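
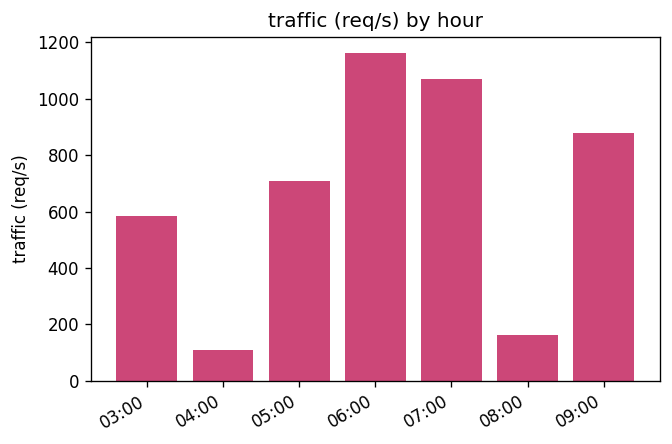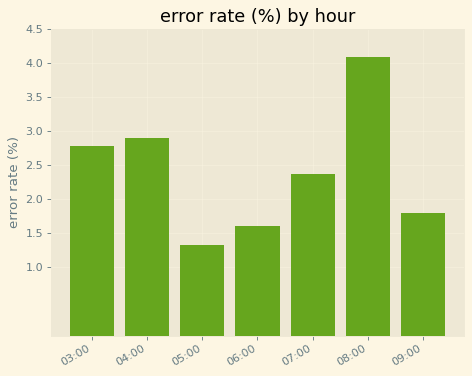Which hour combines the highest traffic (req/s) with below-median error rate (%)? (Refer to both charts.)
06:00

Chart 2 median error rate (%) ≈ 2.5; below-median hours: 05:00, 06:00, 09:00. Among those, 06:00 has the highest traffic (req/s) (≈ 1200).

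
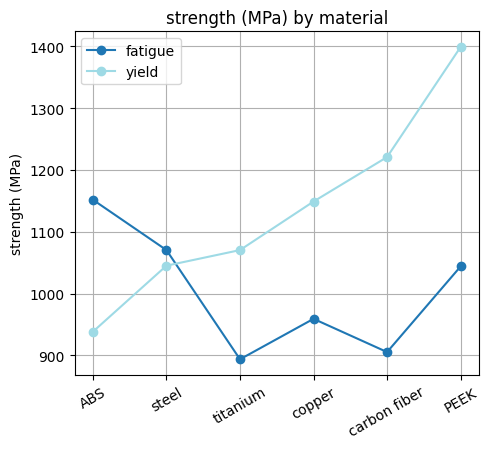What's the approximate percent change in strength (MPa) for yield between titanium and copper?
titanium ≈ 1050, copper ≈ 1150; (1150 − 1050) / 1050 ≈ +9.5%.

≈ +9.5%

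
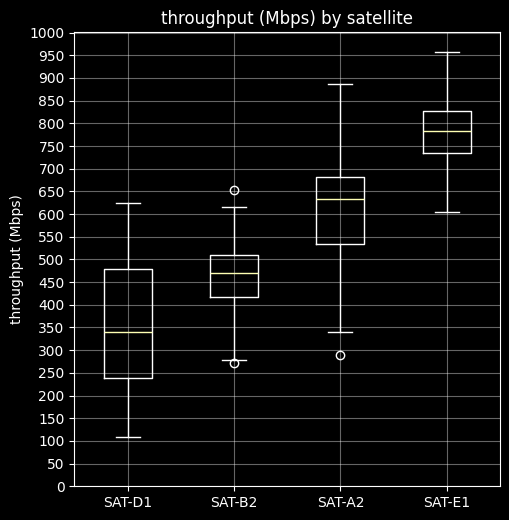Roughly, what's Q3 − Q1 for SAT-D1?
Q3 ≈ 500, Q1 ≈ 250; IQR ≈ 250.

≈ 250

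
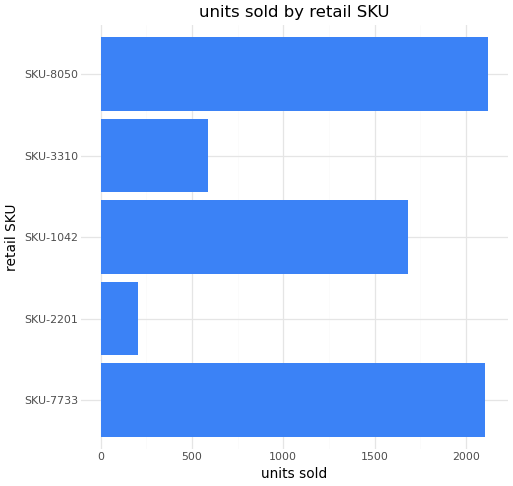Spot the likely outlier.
SKU-2201

SKU-2201 ≈ 200; the rest sit between ≈ 600 and ≈ 2200.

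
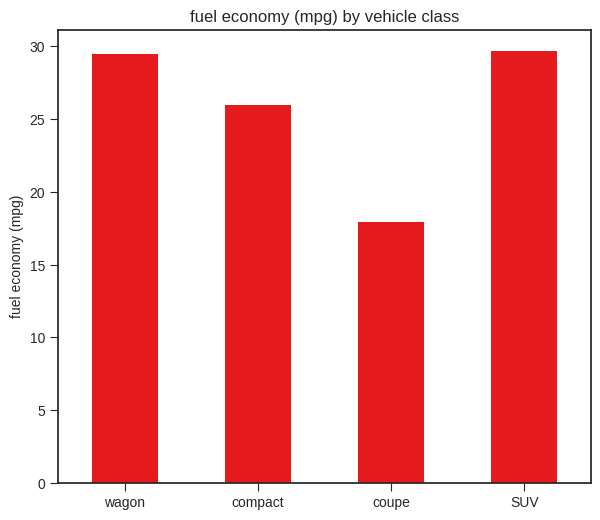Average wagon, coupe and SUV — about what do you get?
(30 + 20 + 30) / 3 ≈ 27.

≈ 27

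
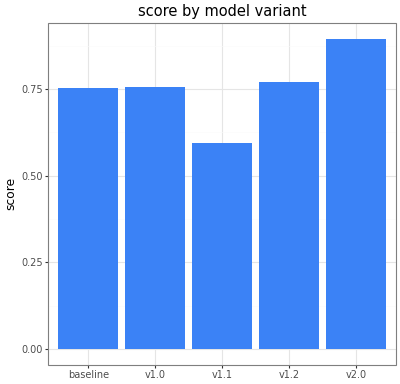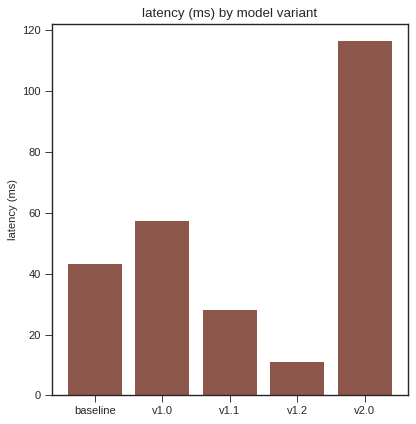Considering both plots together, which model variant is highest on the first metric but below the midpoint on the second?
v1.2

Chart 2 median latency (ms) ≈ 40; below-median model variants: v1.1, v1.2. Among those, v1.2 has the highest score (≈ 0.8).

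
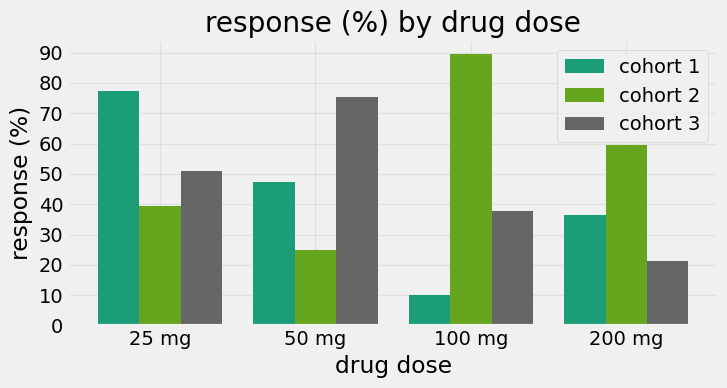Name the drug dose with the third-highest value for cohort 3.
100 mg

Top 4 for cohort 3: 50 mg ≈ 80, 25 mg ≈ 50, 100 mg ≈ 40, 200 mg ≈ 20.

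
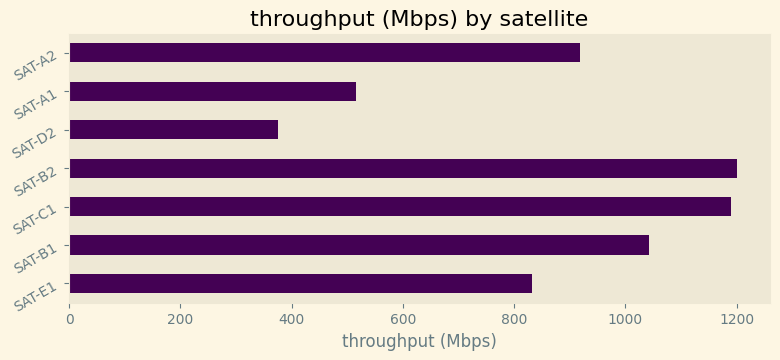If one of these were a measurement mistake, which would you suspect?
SAT-D2 ≈ 400; the rest sit between ≈ 500 and ≈ 1200.

SAT-D2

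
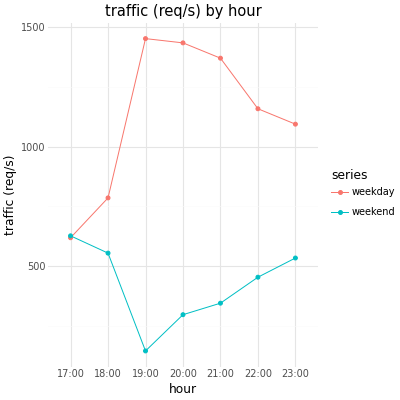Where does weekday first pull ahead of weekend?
17:00: weekday ≈ 600 vs weekend ≈ 600 (not yet); 18:00: weekday ≈ 800 vs weekend ≈ 600 (first crossover).

18:00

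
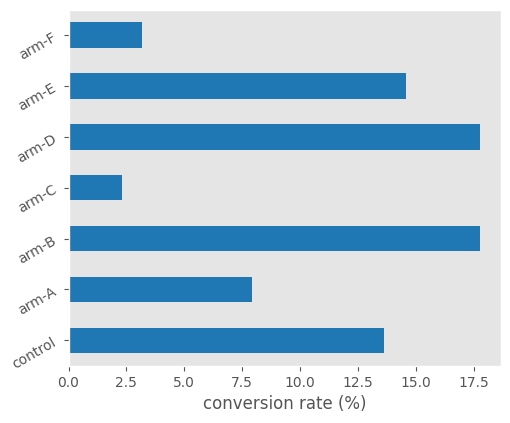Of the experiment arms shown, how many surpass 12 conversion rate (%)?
4

Above 12: control, arm-B, arm-D, arm-E.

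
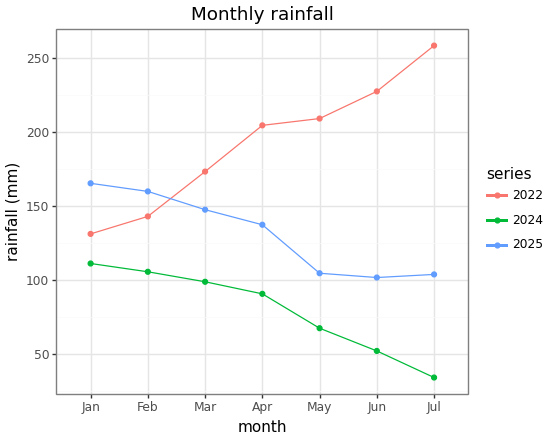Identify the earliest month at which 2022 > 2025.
Mar

Feb: 2022 ≈ 140 vs 2025 ≈ 160 (not yet); Mar: 2022 ≈ 180 vs 2025 ≈ 140 (first crossover).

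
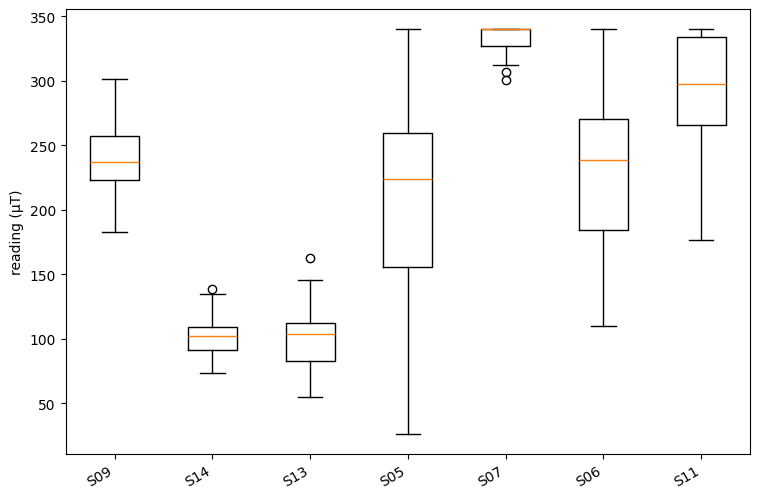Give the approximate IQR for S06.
Q3 ≈ 275, Q1 ≈ 175; IQR ≈ 100.

≈ 100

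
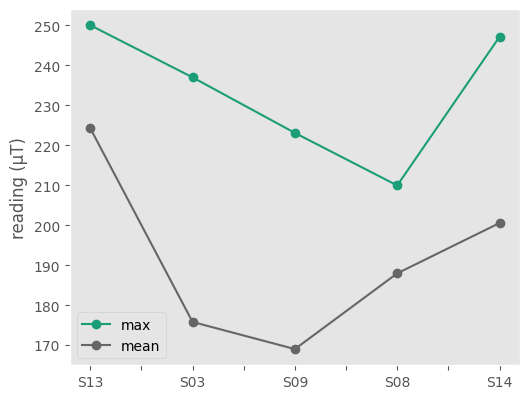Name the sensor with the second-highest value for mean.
Top 3 for mean: S13 ≈ 220, S14 ≈ 200, S08 ≈ 190.

S14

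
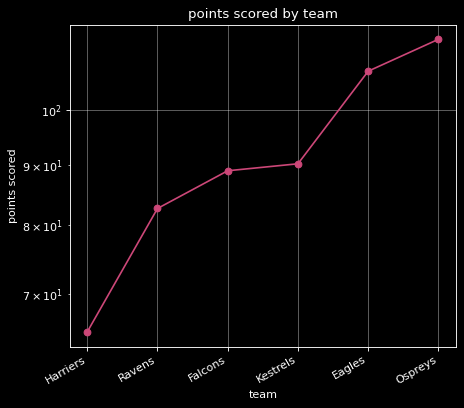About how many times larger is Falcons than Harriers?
≈ 1.38×

Falcons ≈ 90, Harriers ≈ 65; 90/65 ≈ 1.38.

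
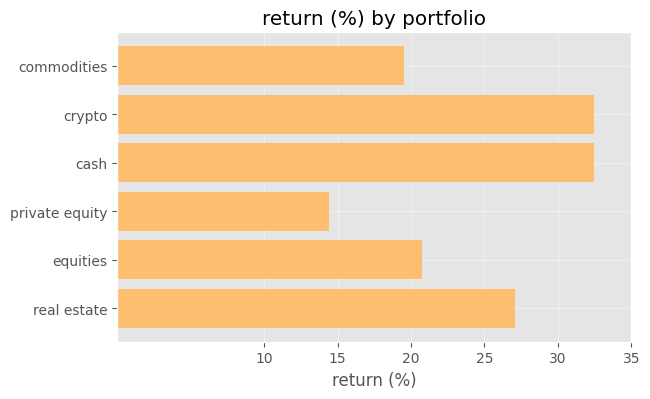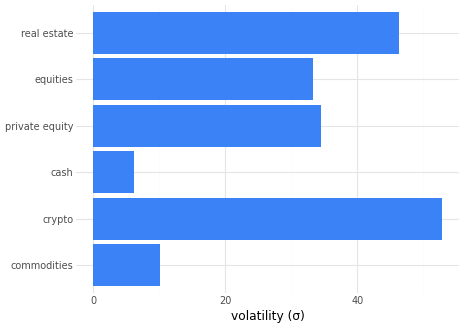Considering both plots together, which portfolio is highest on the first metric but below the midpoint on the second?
Chart 2 median volatility (σ) ≈ 35; below-median portfolios: commodities, cash, equities. Among those, cash has the highest return (%) (≈ 30).

cash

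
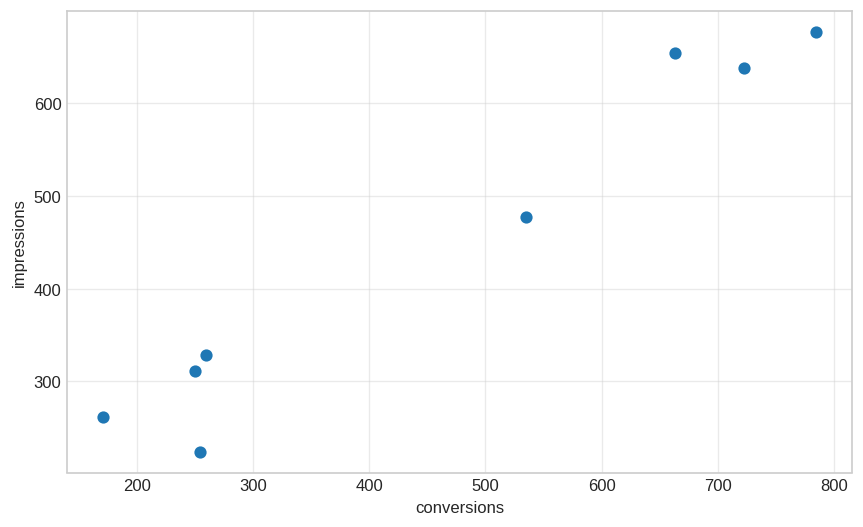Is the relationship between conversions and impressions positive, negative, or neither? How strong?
Points are positively correlated; strong (|r| ≈ 1.0).

positive, strong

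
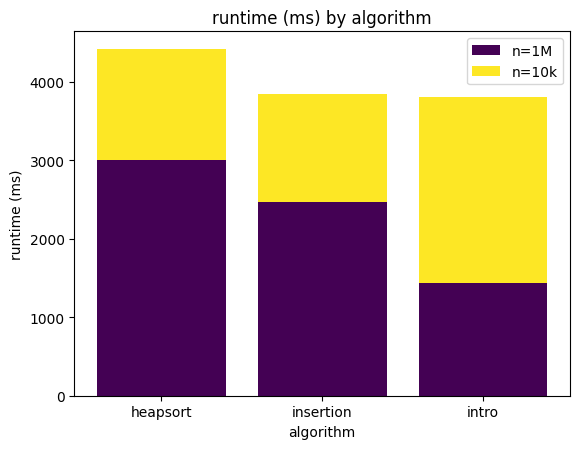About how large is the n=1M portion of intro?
≈ 1500

n=1M top ≈ 1500, bottom ≈ 0; segment ≈ 1500.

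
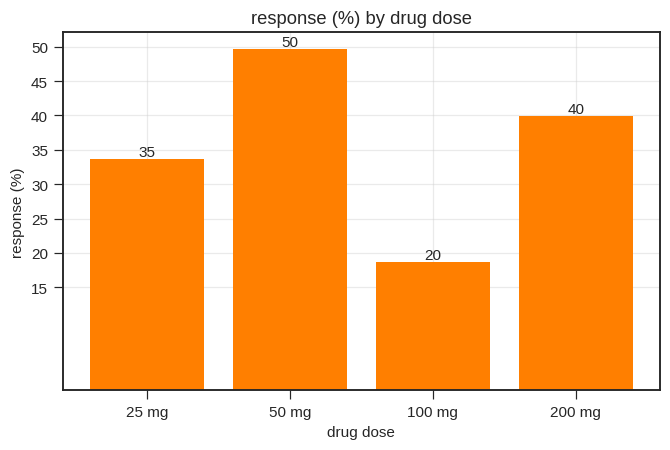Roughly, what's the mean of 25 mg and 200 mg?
(35 + 40) / 2 ≈ 38.

≈ 38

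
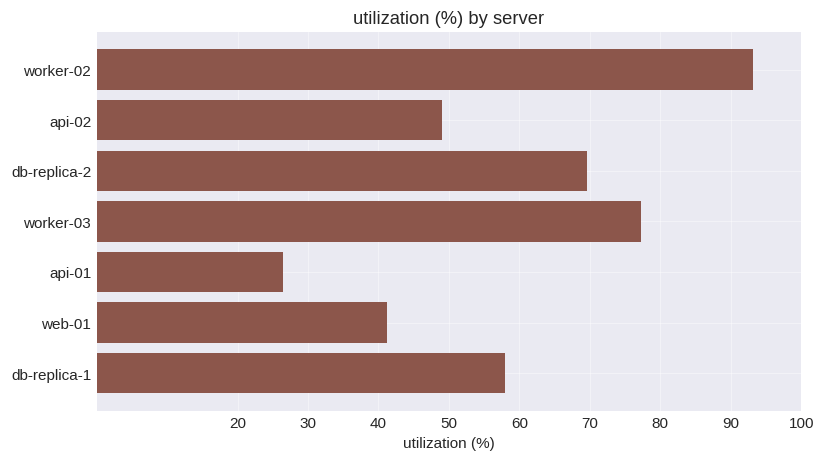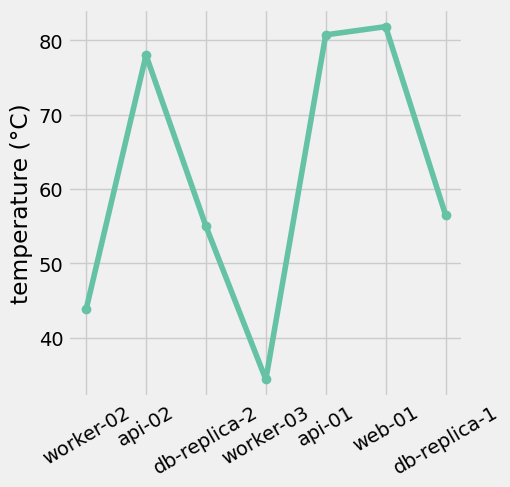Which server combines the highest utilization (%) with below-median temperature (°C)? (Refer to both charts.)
worker-02

Chart 2 median temperature (°C) ≈ 60; below-median servers: worker-02, db-replica-2, worker-03. Among those, worker-02 has the highest utilization (%) (≈ 90).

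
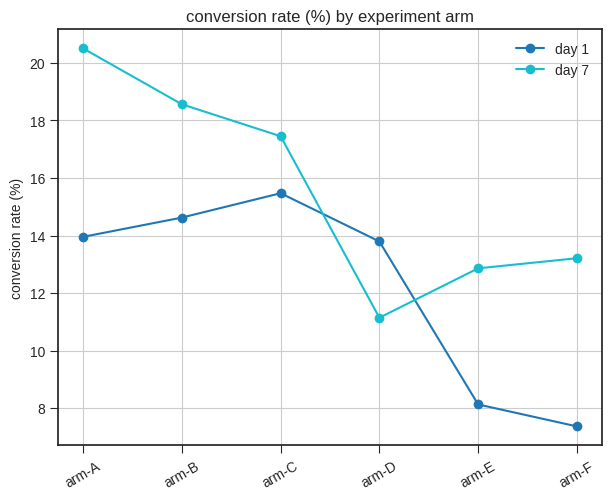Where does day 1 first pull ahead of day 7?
arm-C: day 1 ≈ 16 vs day 7 ≈ 18 (not yet); arm-D: day 1 ≈ 14 vs day 7 ≈ 12 (first crossover).

arm-D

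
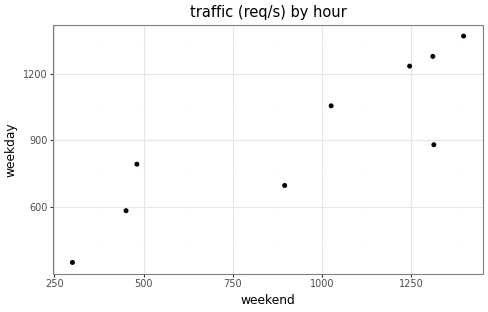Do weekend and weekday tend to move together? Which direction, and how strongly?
positive, strong

Points are positively correlated; strong (|r| ≈ 0.9).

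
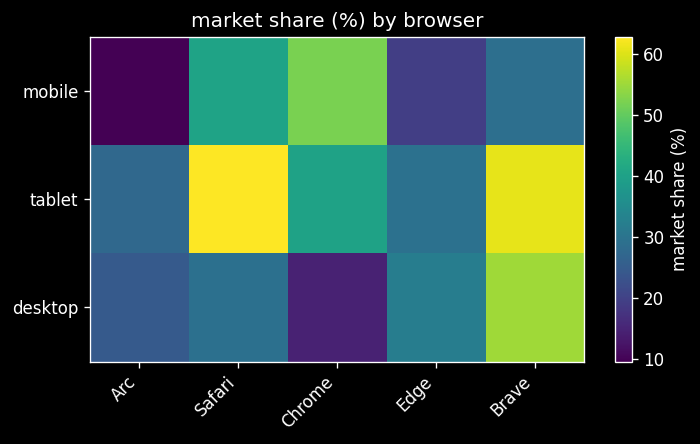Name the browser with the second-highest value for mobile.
Top 3 for mobile: Chrome ≈ 50, Safari ≈ 40, Brave ≈ 30.

Safari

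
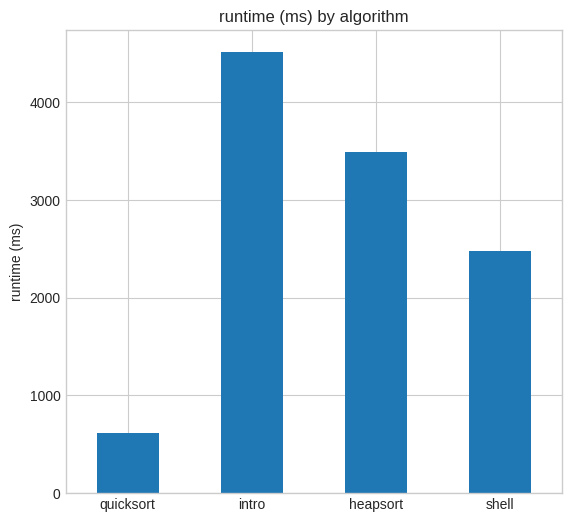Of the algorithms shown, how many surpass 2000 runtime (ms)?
3

Above 2000: intro, heapsort, shell.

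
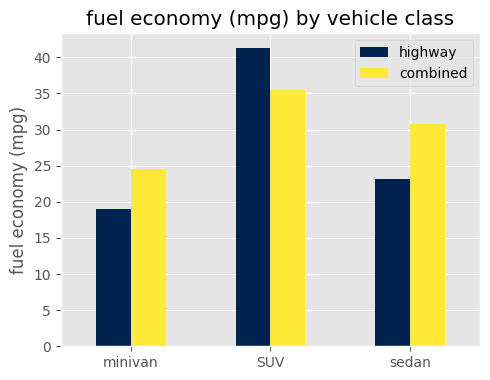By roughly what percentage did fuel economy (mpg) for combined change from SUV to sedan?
SUV ≈ 35, sedan ≈ 30; (30 − 35) / 35 ≈ -14.3%.

≈ -14.3%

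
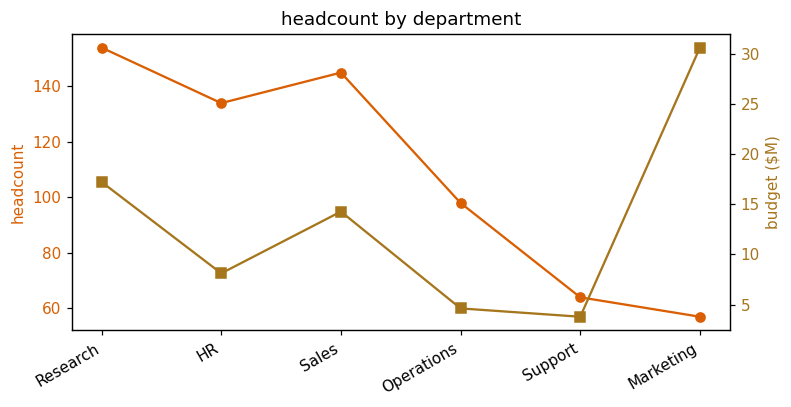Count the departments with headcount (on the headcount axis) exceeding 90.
4

Above 90: Research, HR, Sales, Operations.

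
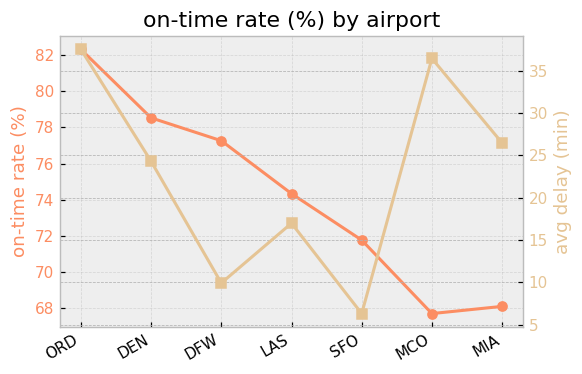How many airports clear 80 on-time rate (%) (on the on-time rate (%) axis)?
Above 80: ORD.

1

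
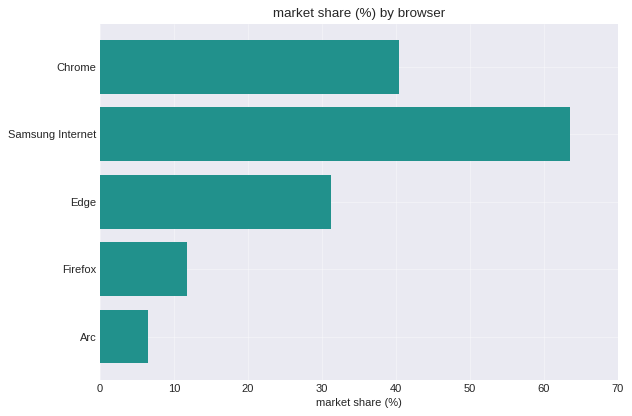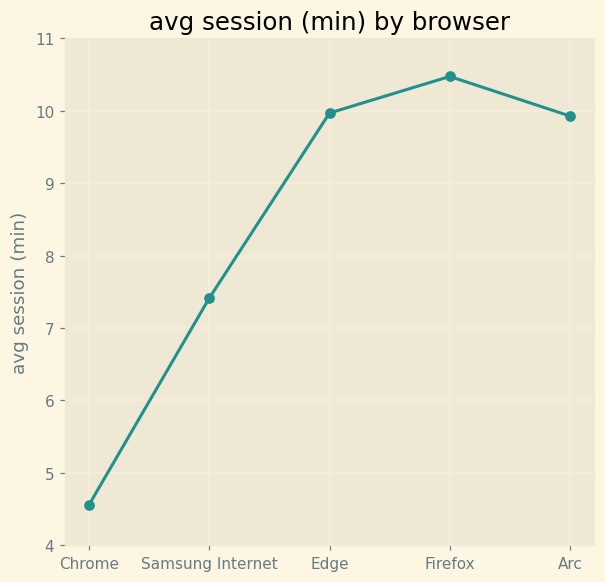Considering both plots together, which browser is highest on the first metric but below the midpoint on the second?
Chart 2 median avg session (min) ≈ 10; below-median browsers: Chrome, Samsung Internet. Among those, Samsung Internet has the highest market share (%) (≈ 60).

Samsung Internet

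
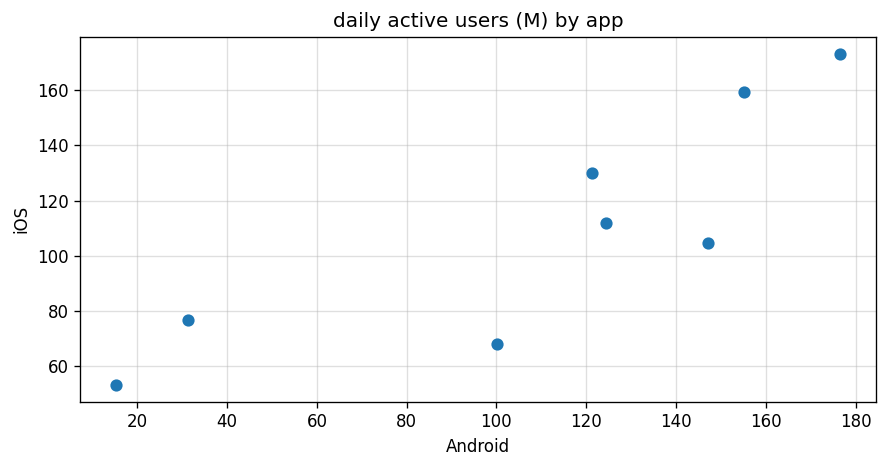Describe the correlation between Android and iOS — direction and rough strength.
Points are positively correlated; strong (|r| ≈ 0.9).

positive, strong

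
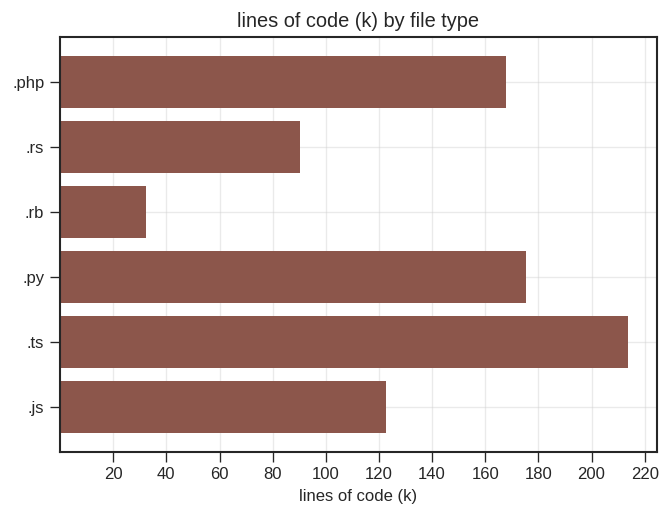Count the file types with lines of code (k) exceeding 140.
Above 140: .php, .py, .ts.

3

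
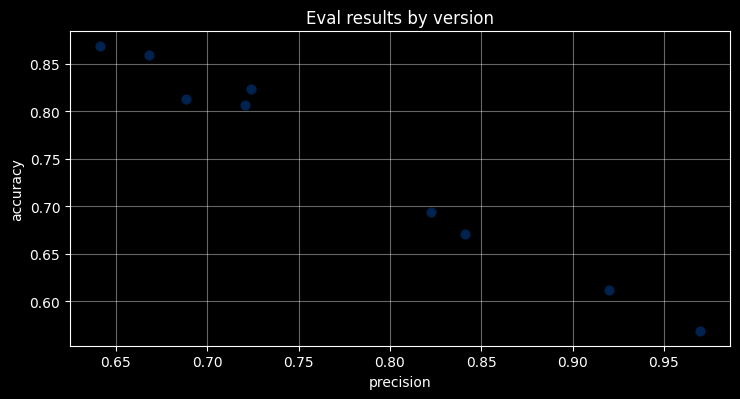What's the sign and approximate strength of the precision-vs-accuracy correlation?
negative, strong

Points are negatively correlated; strong (|r| ≈ 1.0).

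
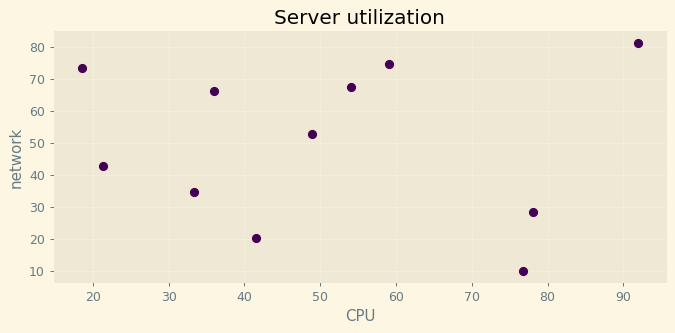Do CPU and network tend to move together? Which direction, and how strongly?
Points are roughly uncorrelated; weak (|r| ≈ 0.1).

no clear correlation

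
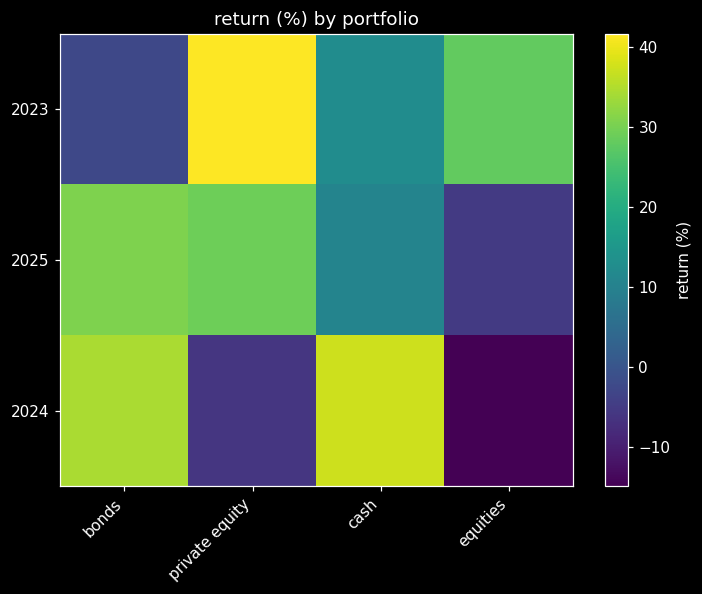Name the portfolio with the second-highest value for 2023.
equities

Top 3 for 2023: private equity ≈ 40, equities ≈ 30, cash ≈ 15.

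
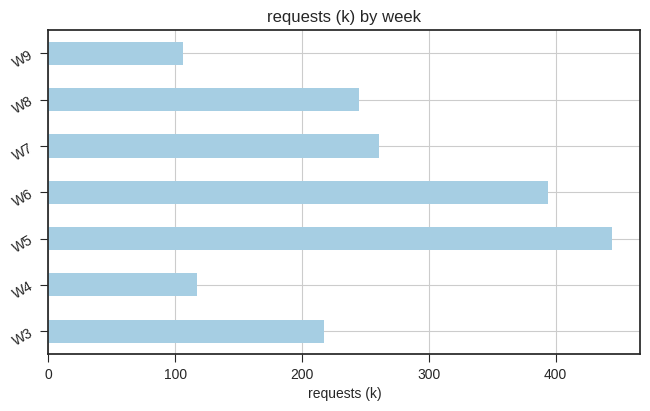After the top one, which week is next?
W6

Top 3: W5 ≈ 450, W6 ≈ 400, W7 ≈ 250.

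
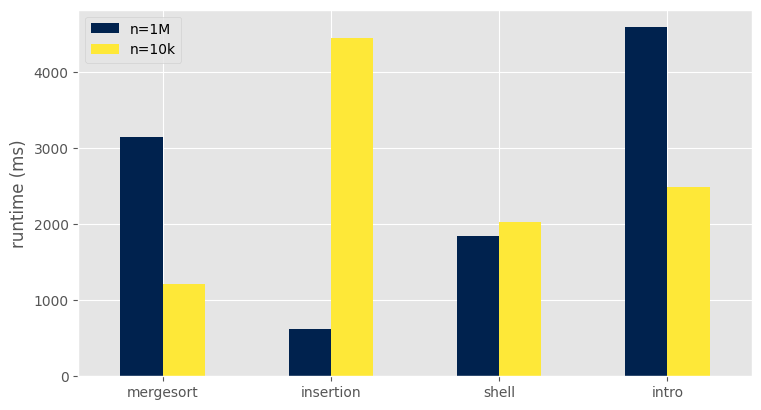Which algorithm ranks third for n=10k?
shell

Top 4 for n=10k: insertion ≈ 4500, intro ≈ 2500, shell ≈ 2000, mergesort ≈ 1000.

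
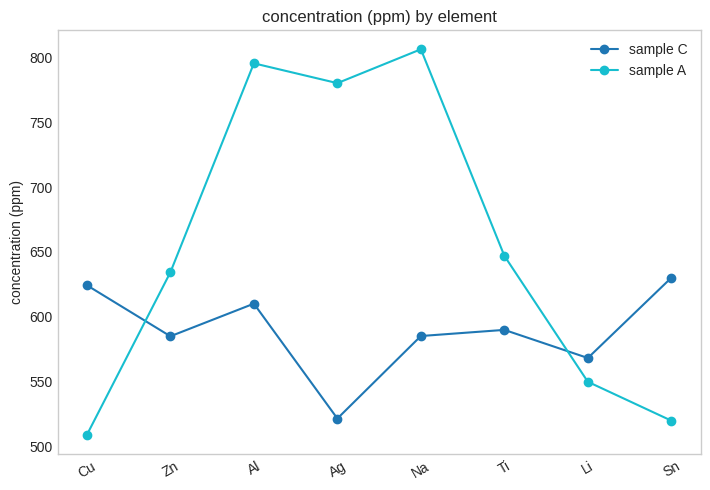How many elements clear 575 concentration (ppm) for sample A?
5

Above 575: Zn, Al, Ag, Na, Ti.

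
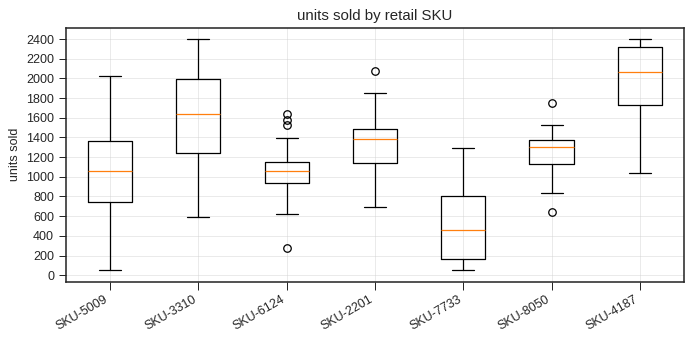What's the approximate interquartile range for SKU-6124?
≈ 200

Q3 ≈ 1200, Q1 ≈ 1000; IQR ≈ 200.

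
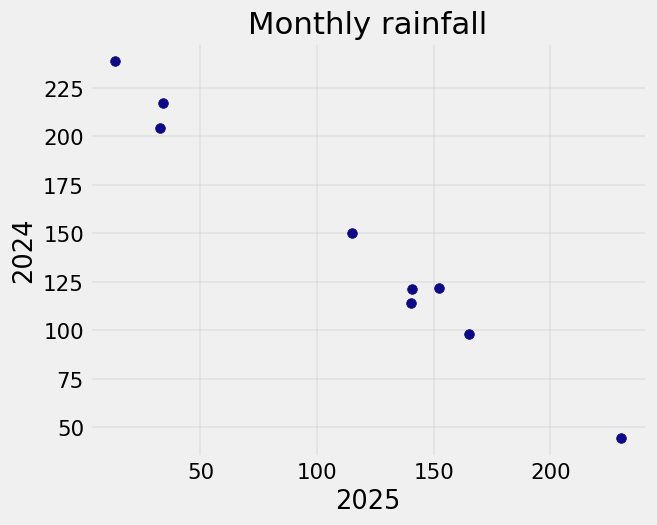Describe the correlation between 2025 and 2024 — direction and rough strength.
negative, strong

Points are negatively correlated; strong (|r| ≈ 1.0).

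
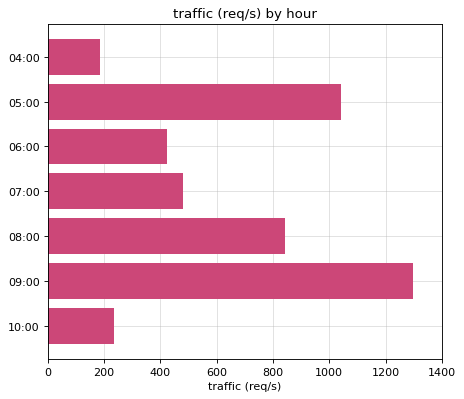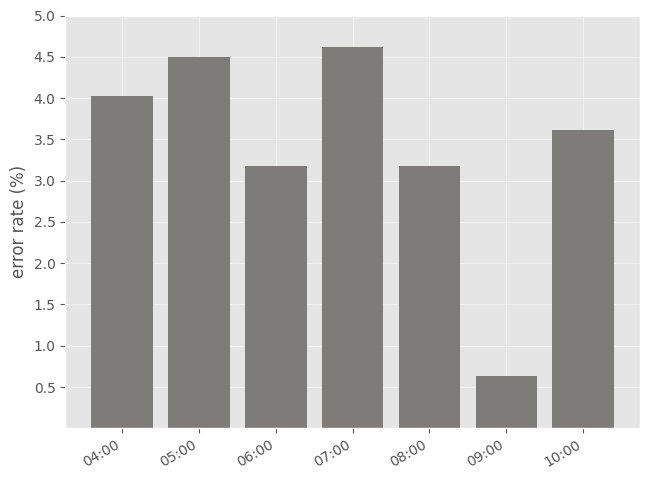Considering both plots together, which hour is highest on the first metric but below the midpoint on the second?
09:00

Chart 2 median error rate (%) ≈ 3.5; below-median hours: 06:00, 08:00, 09:00. Among those, 09:00 has the highest traffic (req/s) (≈ 1200).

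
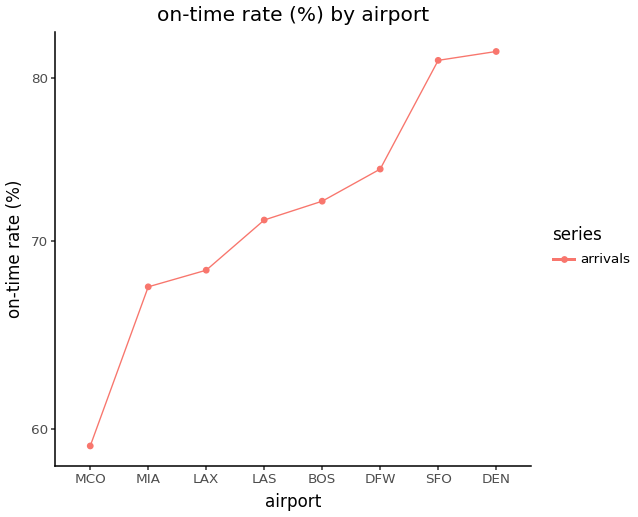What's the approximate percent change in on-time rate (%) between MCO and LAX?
MCO ≈ 60, LAX ≈ 68; (68 − 60) / 60 ≈ +13.3%.

≈ +13.3%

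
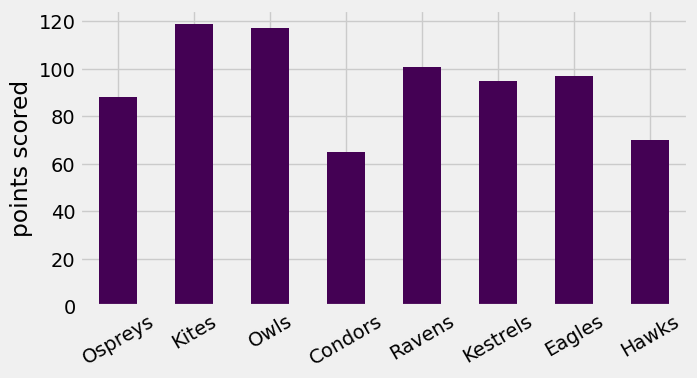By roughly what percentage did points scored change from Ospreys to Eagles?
≈ +11.1%

Ospreys ≈ 90, Eagles ≈ 100; (100 − 90) / 90 ≈ +11.1%.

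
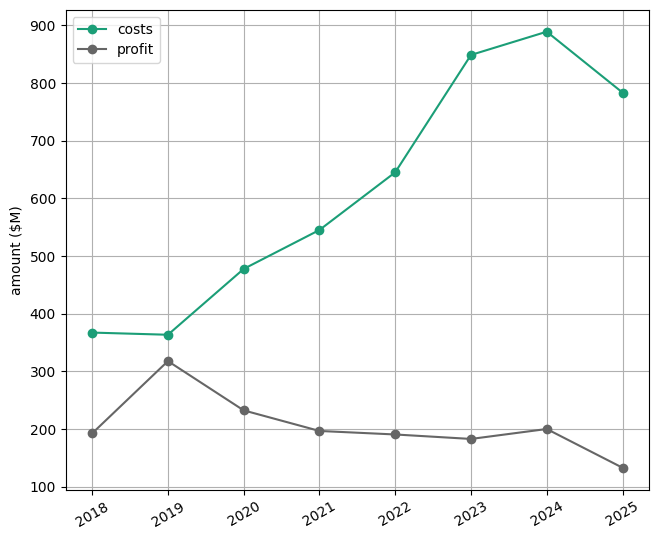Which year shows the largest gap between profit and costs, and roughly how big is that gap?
2024: profit ≈ 200, costs ≈ 900 → gap ≈ 700. Next-largest (2023) is only ≈ 600.

2024, ≈ 700 $M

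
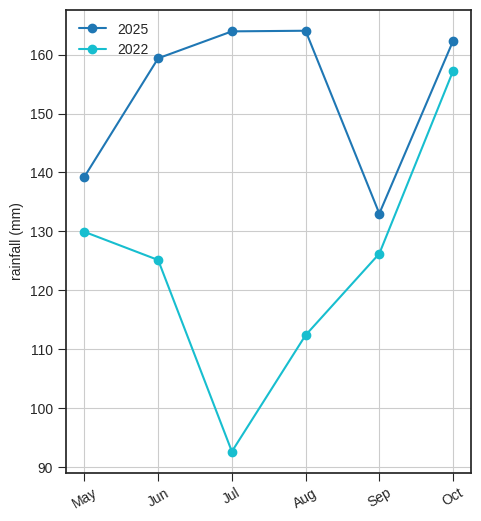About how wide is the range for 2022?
≈ 70

Max Oct ≈ 160, min Jul ≈ 90; range ≈ 70.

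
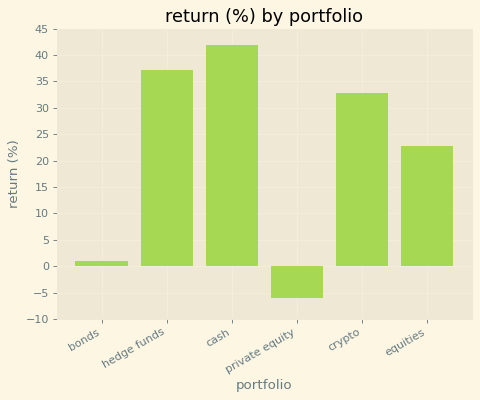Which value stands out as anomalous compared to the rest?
private equity ≈ -5; the rest sit between ≈ 0 and ≈ 40.

private equity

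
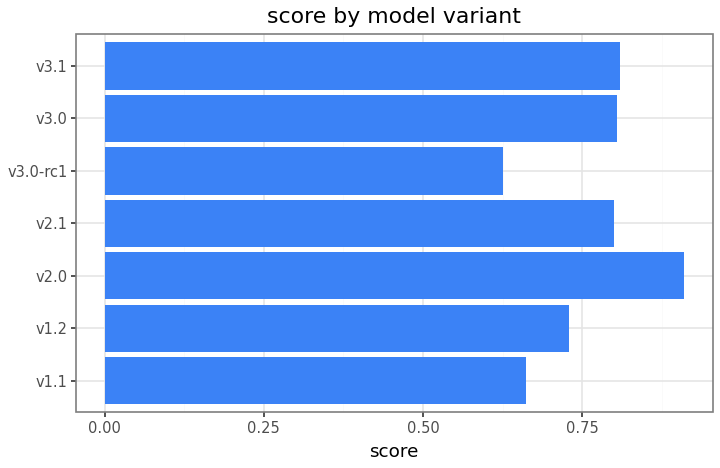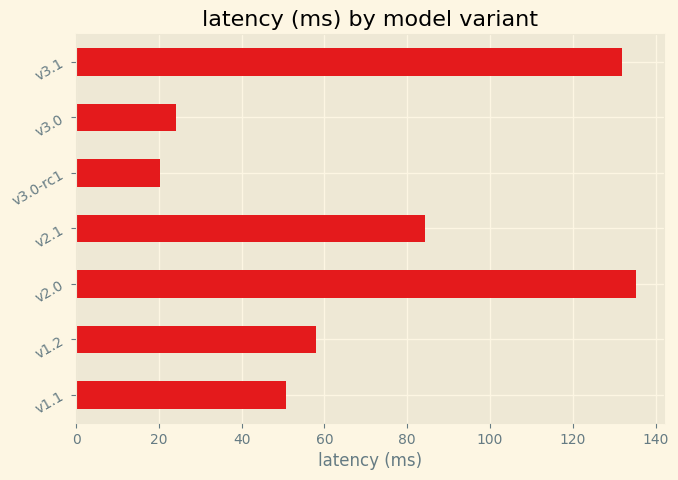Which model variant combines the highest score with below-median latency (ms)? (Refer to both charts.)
Chart 2 median latency (ms) ≈ 60; below-median model variants: v1.1, v3.0-rc1, v3.0. Among those, v3.0 has the highest score (≈ 0.8).

v3.0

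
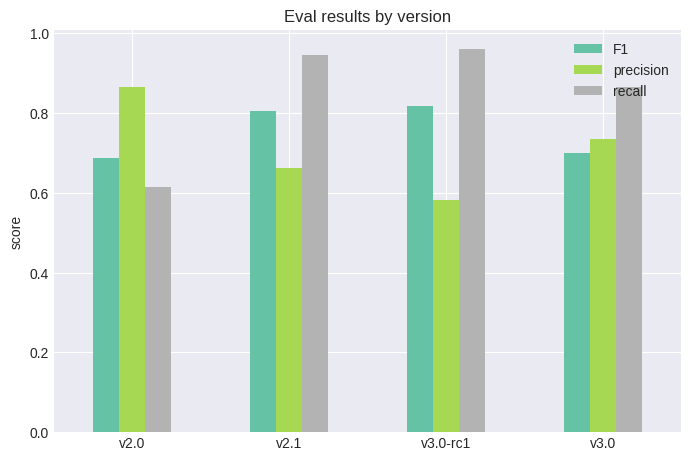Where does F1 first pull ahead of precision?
v2.0: F1 ≈ 0.7 vs precision ≈ 0.9 (not yet); v2.1: F1 ≈ 0.8 vs precision ≈ 0.7 (first crossover).

v2.1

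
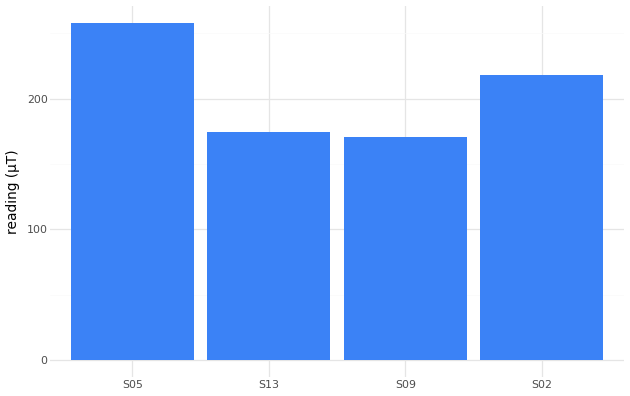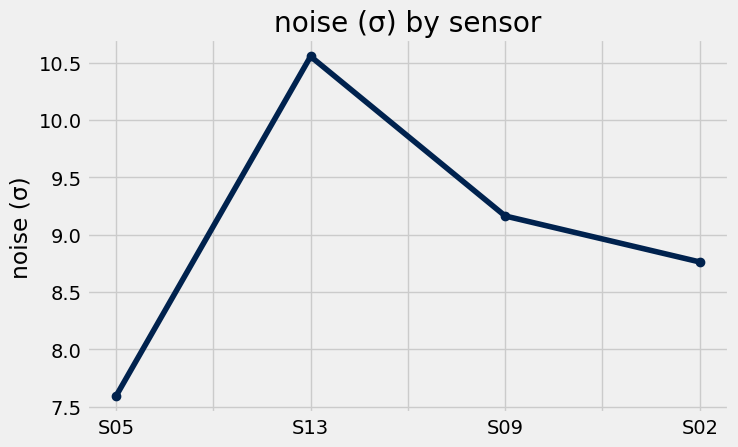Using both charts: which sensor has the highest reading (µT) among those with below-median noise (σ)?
Chart 2 median noise (σ) ≈ 9; below-median sensors: S05, S02. Among those, S05 has the highest reading (µT) (≈ 250).

S05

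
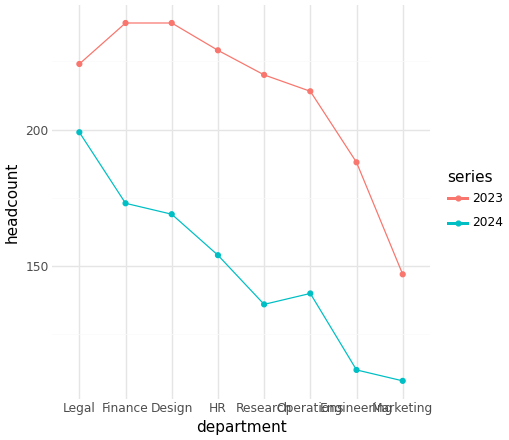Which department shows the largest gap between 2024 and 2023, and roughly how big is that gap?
Research: 2024 ≈ 140, 2023 ≈ 220 → gap ≈ 80. Next-largest (Engineering) is only ≈ 60.

Research, ≈ 80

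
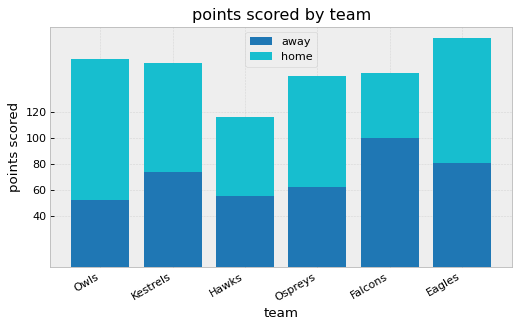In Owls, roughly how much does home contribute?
≈ 100

home top ≈ 160, bottom ≈ 60; segment ≈ 100.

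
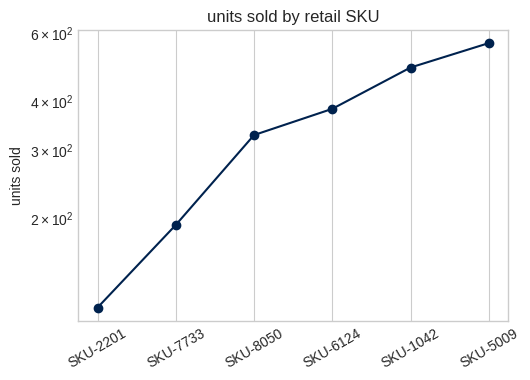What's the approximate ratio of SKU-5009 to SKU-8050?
≈ 1.57×

SKU-5009 ≈ 550, SKU-8050 ≈ 350; 550/350 ≈ 1.57.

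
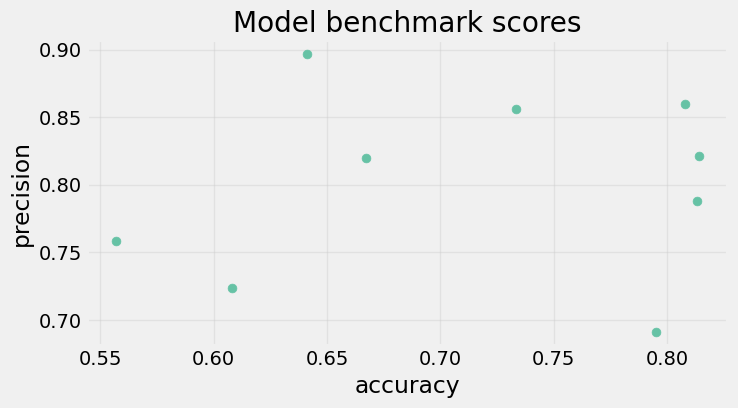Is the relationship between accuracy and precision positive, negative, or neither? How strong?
no clear correlation

Points are roughly uncorrelated; weak (|r| ≈ 0.1).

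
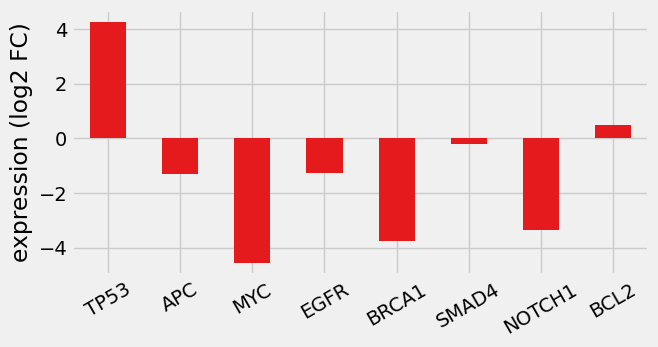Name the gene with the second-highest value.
Top 3: TP53 ≈ 4, BCL2 ≈ 1, SMAD4 ≈ 0.

BCL2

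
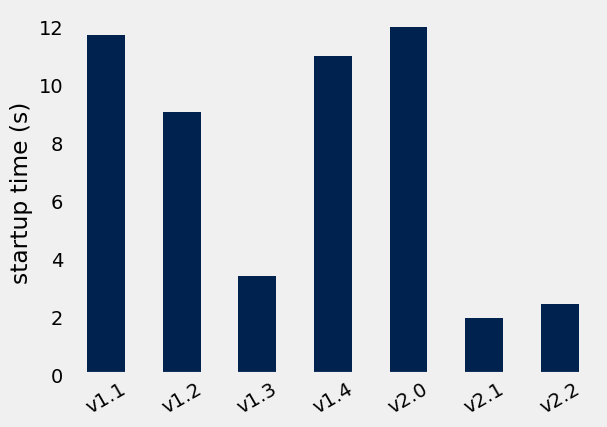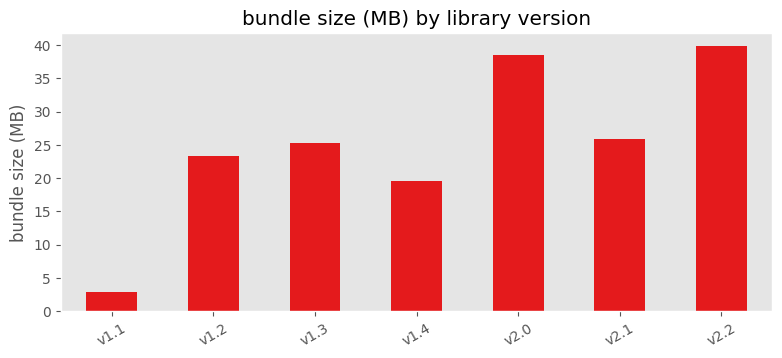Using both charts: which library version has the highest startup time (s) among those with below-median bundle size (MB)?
Chart 2 median bundle size (MB) ≈ 25; below-median library versions: v1.1, v1.2, v1.4. Among those, v1.1 has the highest startup time (s) (≈ 12).

v1.1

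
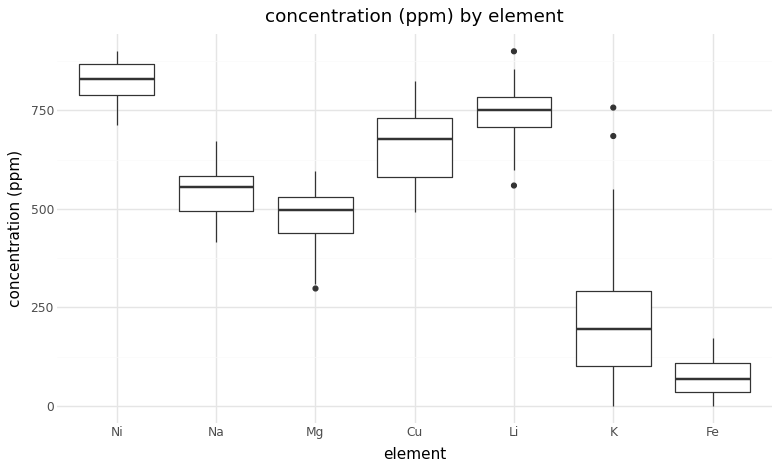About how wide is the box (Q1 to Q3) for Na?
Q3 ≈ 600, Q1 ≈ 500; IQR ≈ 100.

≈ 100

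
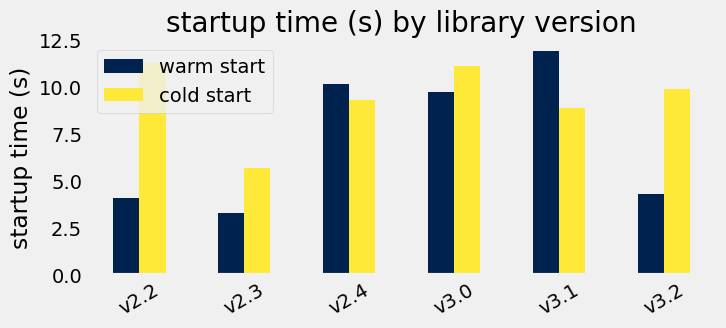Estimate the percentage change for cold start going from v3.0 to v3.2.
≈ -9.1%

v3.0 ≈ 11, v3.2 ≈ 10; (10 − 11) / 11 ≈ -9.1%.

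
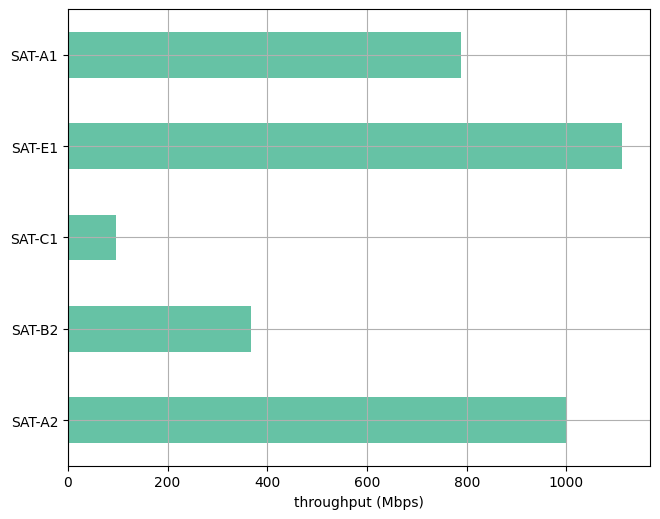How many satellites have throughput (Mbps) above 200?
4

Above 200: SAT-A2, SAT-B2, SAT-E1, SAT-A1.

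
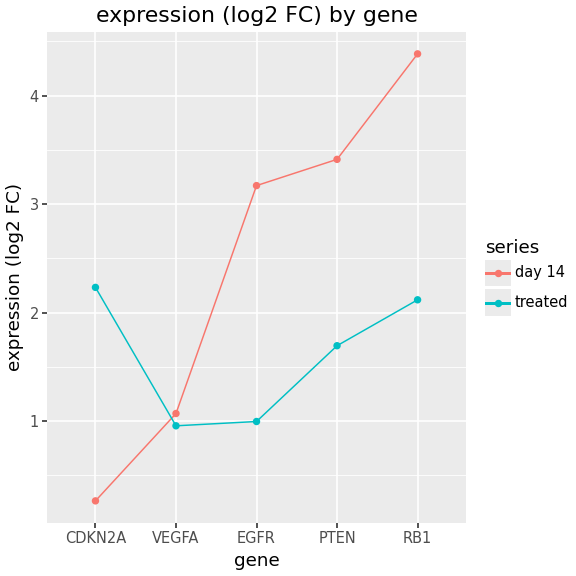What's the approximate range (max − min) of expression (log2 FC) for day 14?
Max RB1 ≈ 4.5, min CDKN2A ≈ 0.5; range ≈ 4.0.

≈ 4.0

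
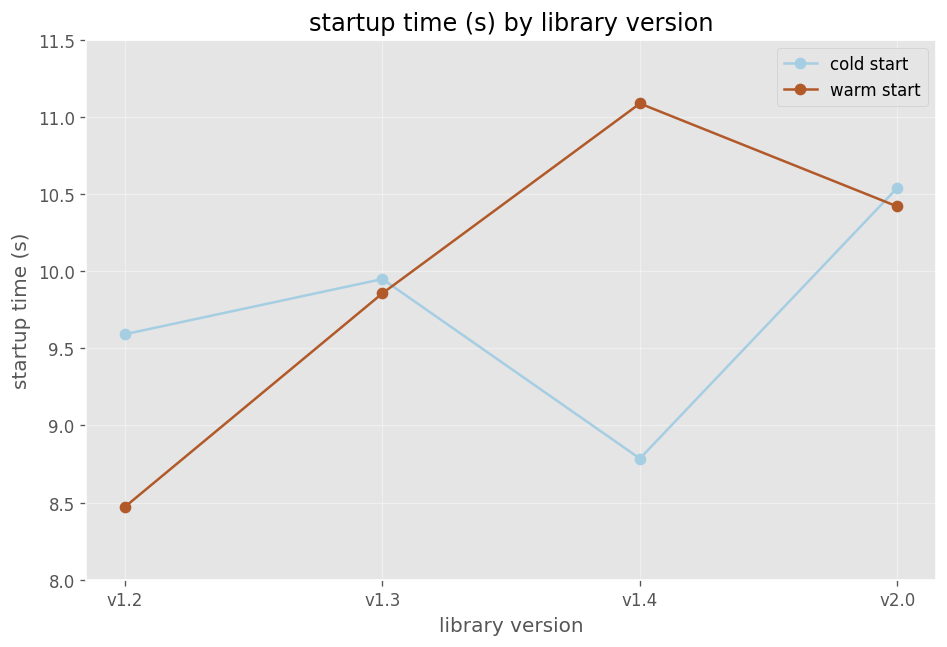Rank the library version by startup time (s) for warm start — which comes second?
Top 3 for warm start: v1.4 ≈ 11.0, v2.0 ≈ 10.5, v1.3 ≈ 10.0.

v2.0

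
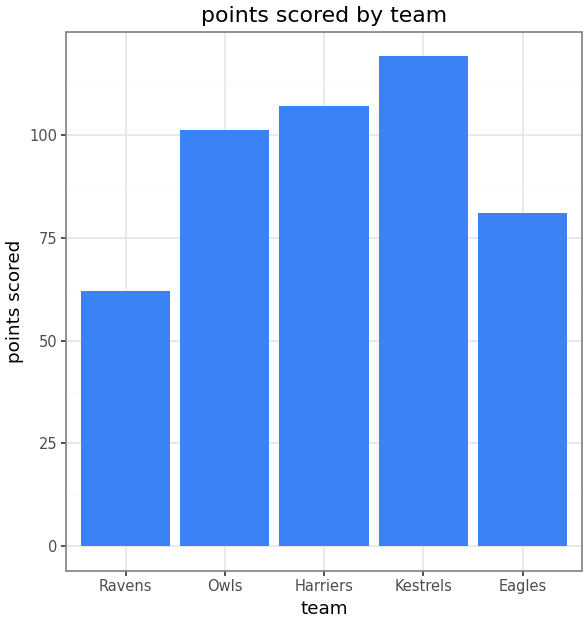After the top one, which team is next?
Top 3: Kestrels ≈ 120, Harriers ≈ 110, Owls ≈ 100.

Harriers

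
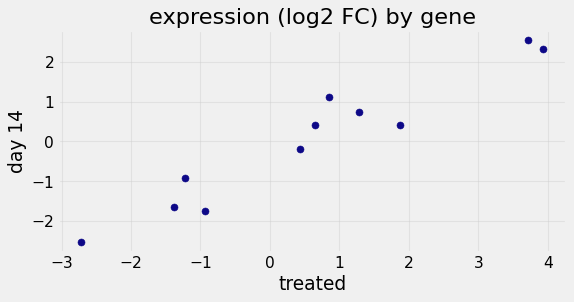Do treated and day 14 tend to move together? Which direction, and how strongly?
Points are positively correlated; strong (|r| ≈ 1.0).

positive, strong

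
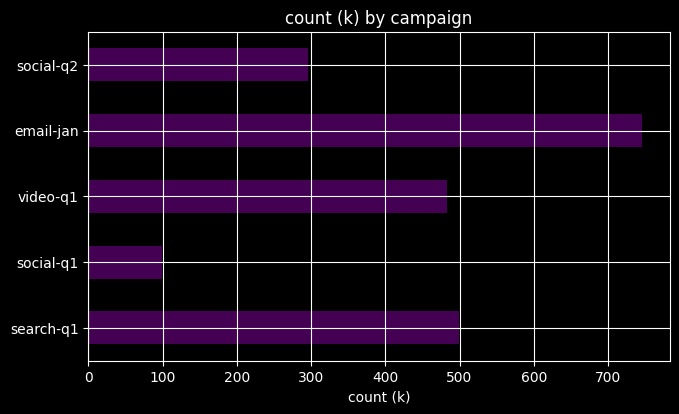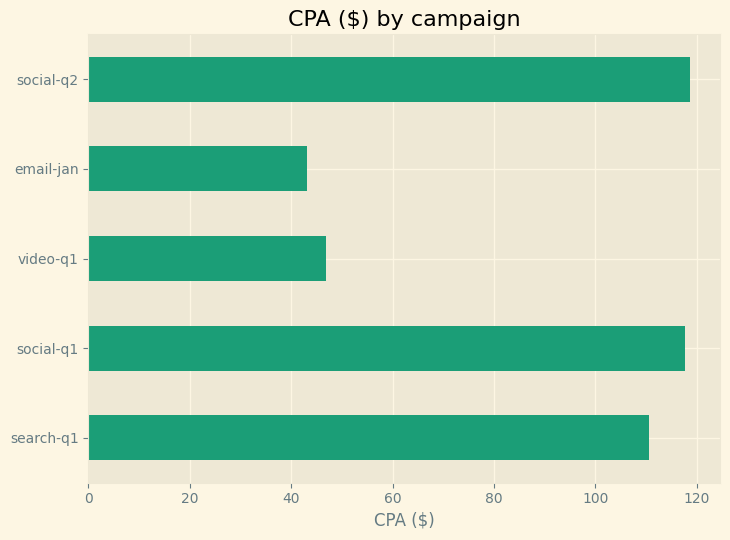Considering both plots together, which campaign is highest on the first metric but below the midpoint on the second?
email-jan

Chart 2 median CPA ($) ≈ 120; below-median campaigns: video-q1, email-jan. Among those, email-jan has the highest count (k) (≈ 700).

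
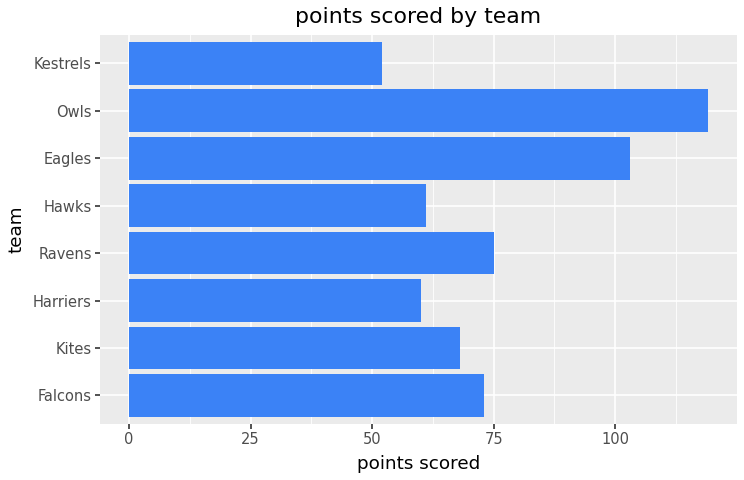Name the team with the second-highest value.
Top 3: Owls ≈ 120, Eagles ≈ 100, Ravens ≈ 80.

Eagles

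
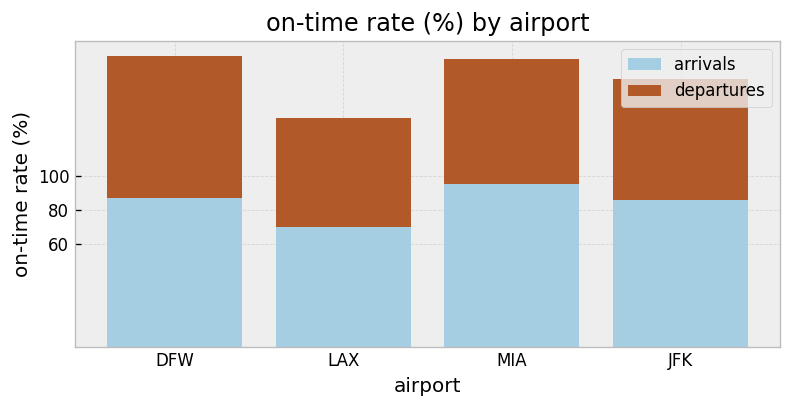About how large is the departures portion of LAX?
≈ 60

departures top ≈ 140, bottom ≈ 80; segment ≈ 60.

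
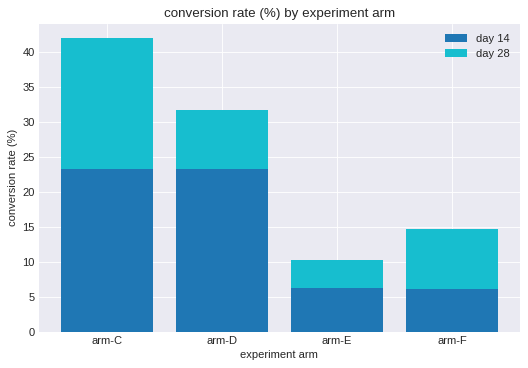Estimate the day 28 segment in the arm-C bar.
≈ 15

day 28 top ≈ 40, bottom ≈ 25; segment ≈ 15.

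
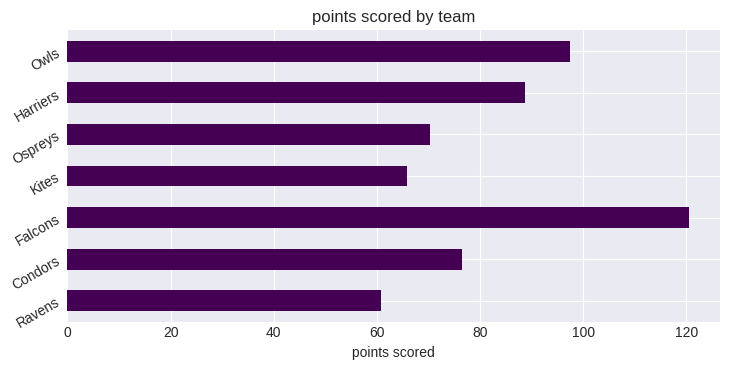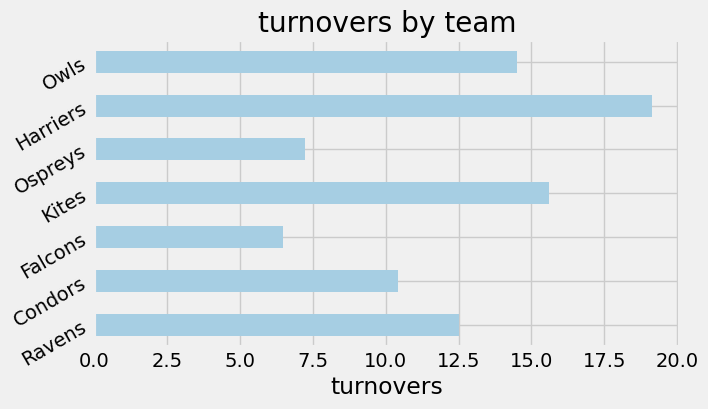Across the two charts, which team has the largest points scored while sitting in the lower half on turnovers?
Chart 2 median turnovers ≈ 12; below-median teams: Condors, Falcons, Ospreys. Among those, Falcons has the highest points scored (≈ 120).

Falcons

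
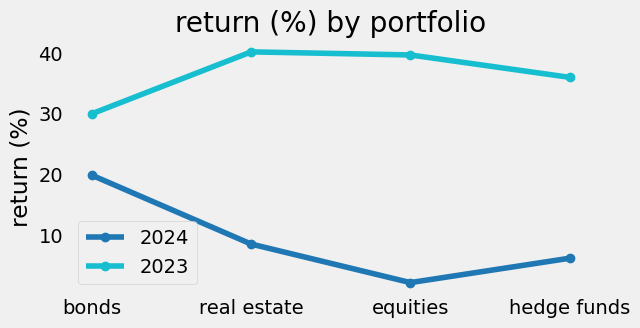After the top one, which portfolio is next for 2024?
real estate

Top 3 for 2024: bonds ≈ 20, real estate ≈ 10, hedge funds ≈ 5.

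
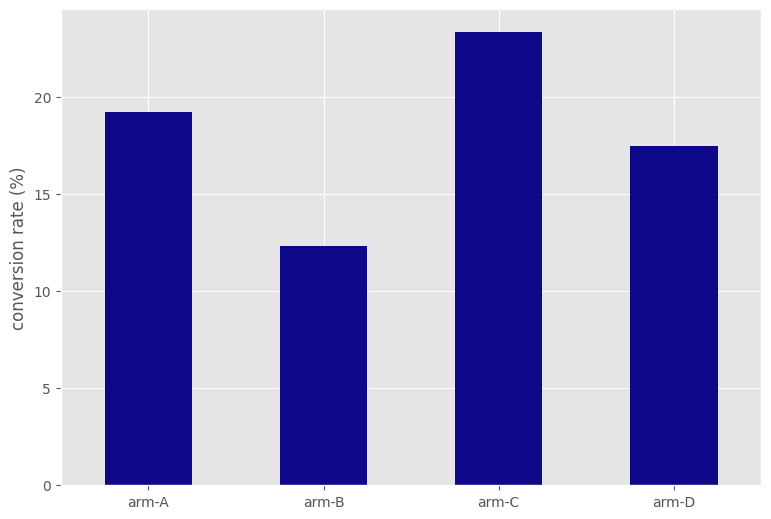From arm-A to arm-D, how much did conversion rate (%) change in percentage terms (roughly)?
arm-A ≈ 20, arm-D ≈ 18; (18 − 20) / 20 ≈ -10%.

≈ -10%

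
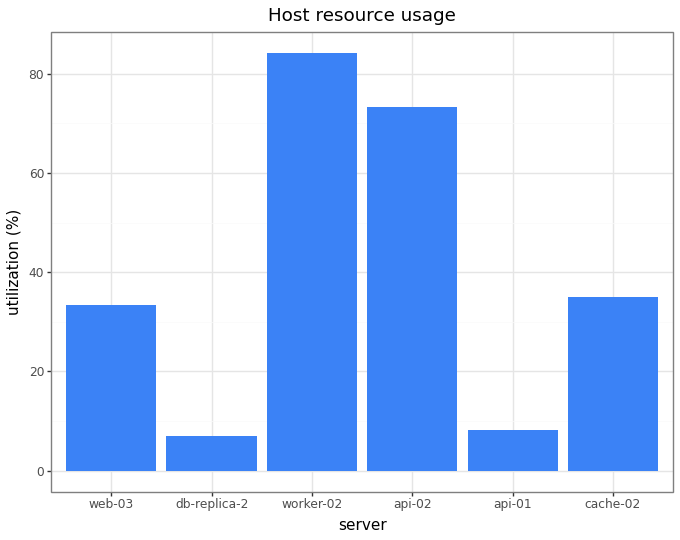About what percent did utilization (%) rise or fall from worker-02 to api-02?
≈ -12.5%

worker-02 ≈ 80, api-02 ≈ 70; (70 − 80) / 80 ≈ -12.5%.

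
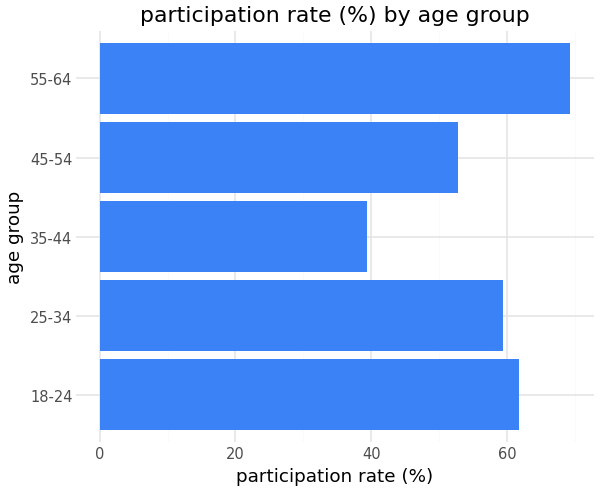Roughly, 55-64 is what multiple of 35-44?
≈ 1.75×

55-64 ≈ 70, 35-44 ≈ 40; 70/40 ≈ 1.75.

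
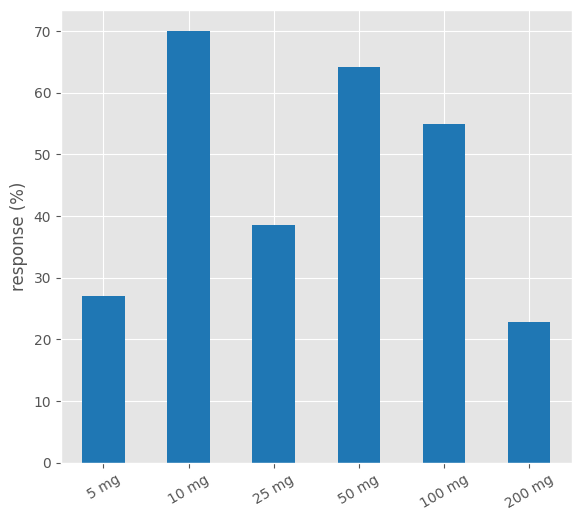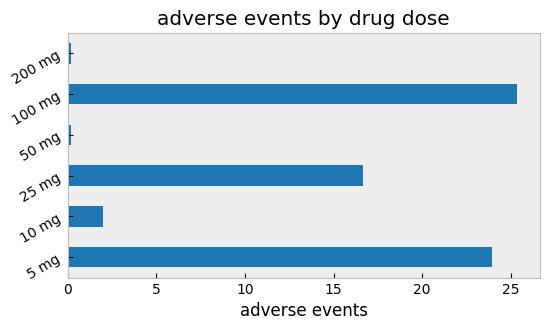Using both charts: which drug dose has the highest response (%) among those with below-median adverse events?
Chart 2 median adverse events ≈ 10; below-median drug doses: 10 mg, 50 mg, 200 mg. Among those, 10 mg has the highest response (%) (≈ 70).

10 mg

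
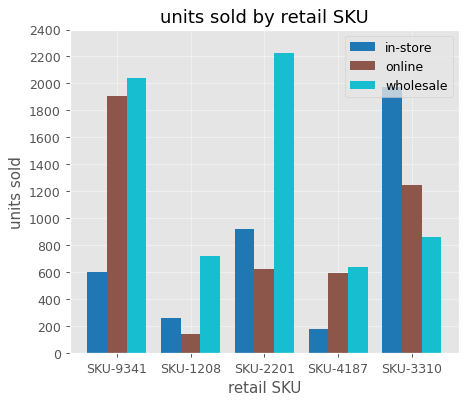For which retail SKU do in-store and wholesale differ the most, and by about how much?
SKU-9341, ≈ 1400

SKU-9341: in-store ≈ 600, wholesale ≈ 2000 → gap ≈ 1400. Next-largest (SKU-2201) is only ≈ 1200.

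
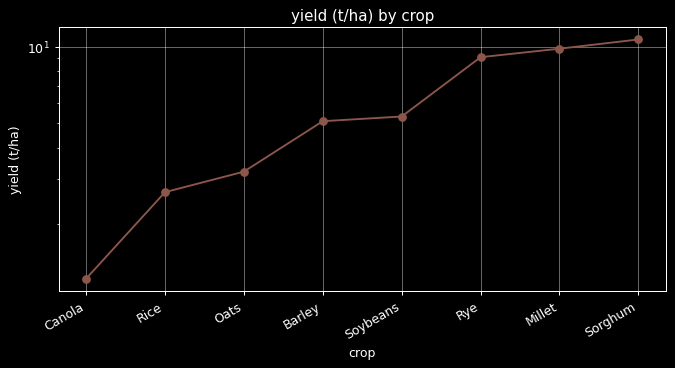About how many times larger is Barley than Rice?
Barley ≈ 5, Rice ≈ 3; 5/3 ≈ 1.67.

≈ 1.67×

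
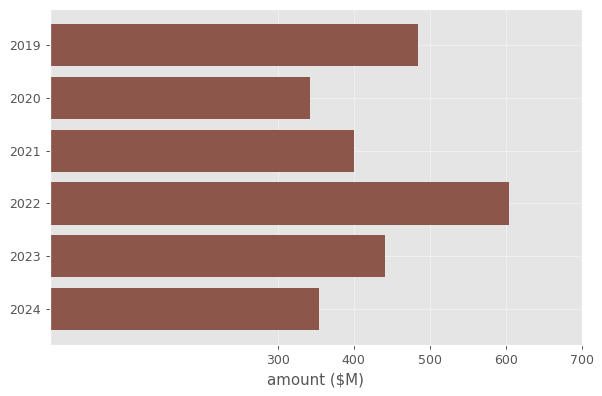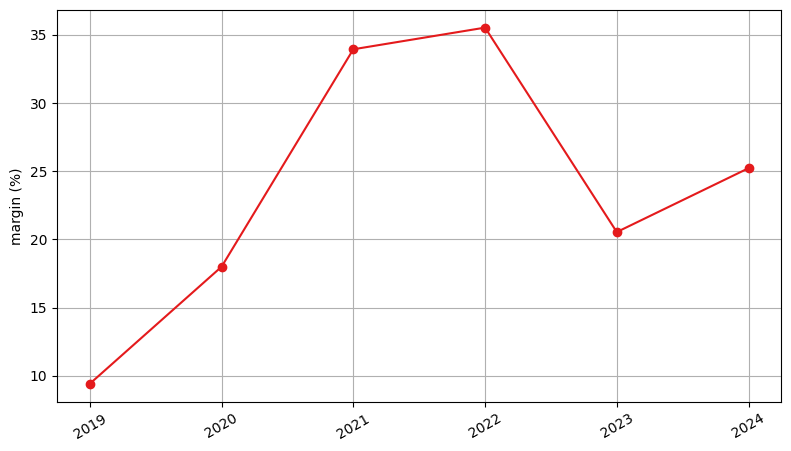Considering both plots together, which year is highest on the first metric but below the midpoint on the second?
2019

Chart 2 median margin (%) ≈ 25; below-median years: 2019, 2020, 2023. Among those, 2019 has the highest amount ($M) (≈ 500).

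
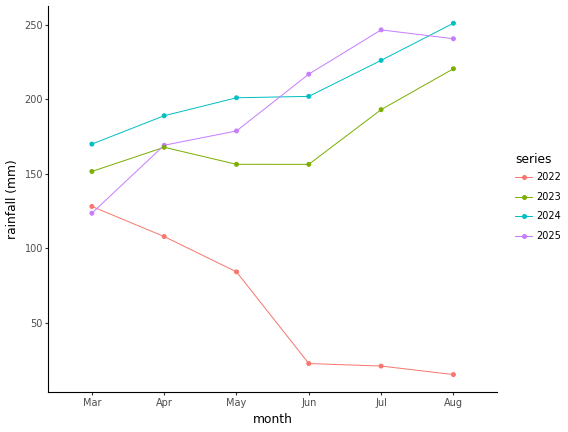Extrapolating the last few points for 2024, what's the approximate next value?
Last three: 200, 220, 260 → slope ≈ 30/step → next ≈ 290.

≈ 290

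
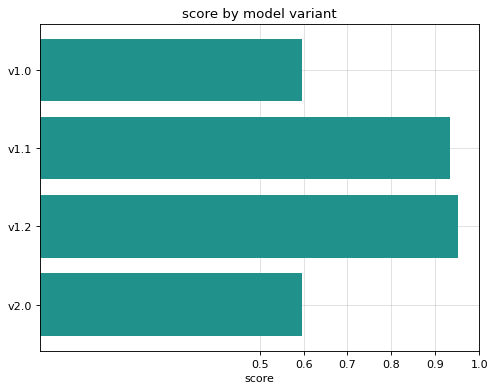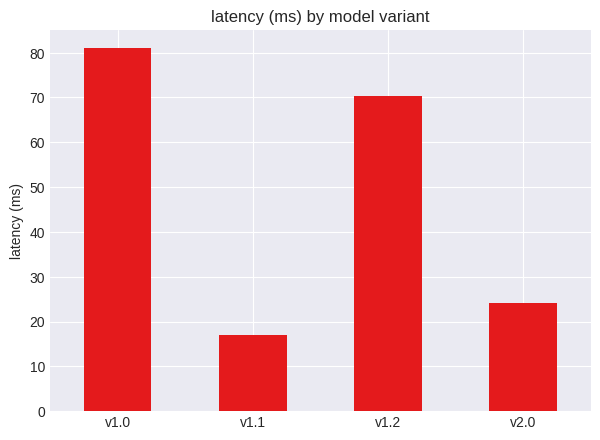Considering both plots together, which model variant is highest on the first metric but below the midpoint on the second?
v1.1

Chart 2 median latency (ms) ≈ 50; below-median model variants: v1.1, v2.0. Among those, v1.1 has the highest score (≈ 0.9).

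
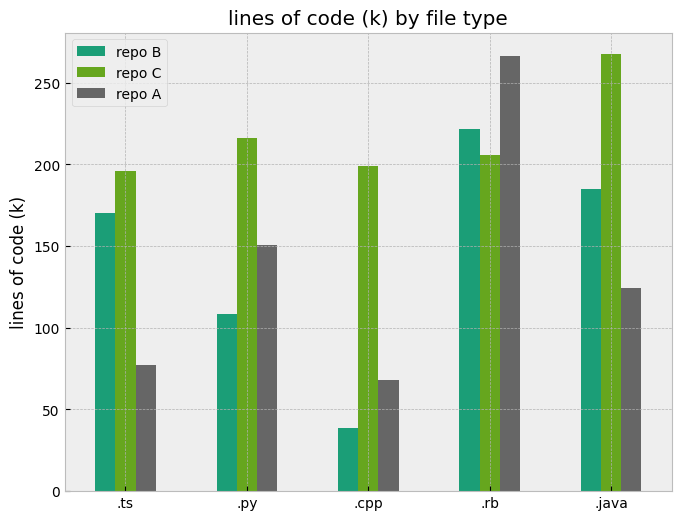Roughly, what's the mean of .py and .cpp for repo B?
(100 + 50) / 2 ≈ 75.

≈ 75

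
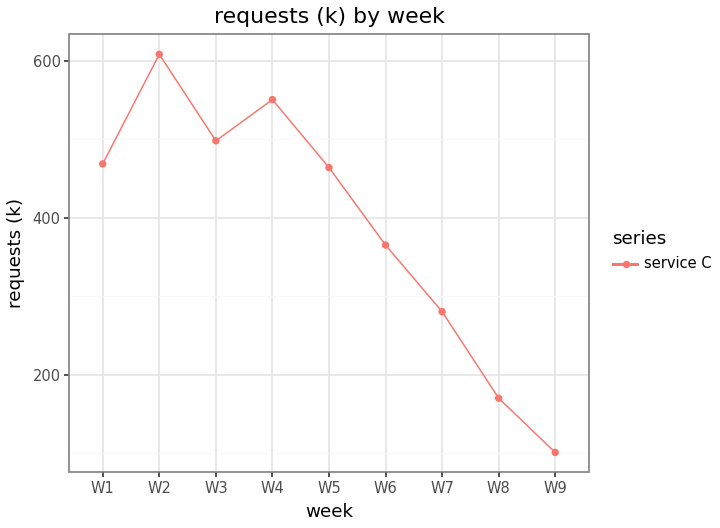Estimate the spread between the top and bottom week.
Max W2 ≈ 600, min W9 ≈ 100; range ≈ 500.

≈ 500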